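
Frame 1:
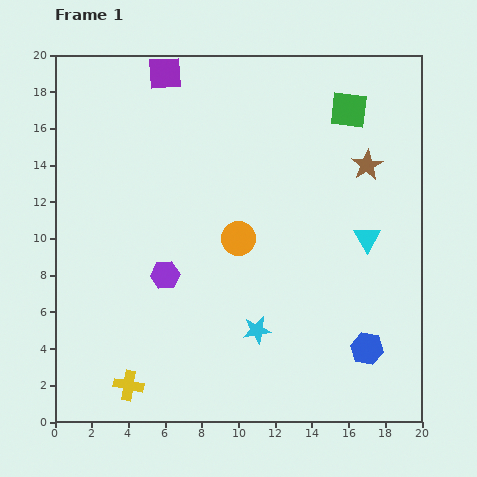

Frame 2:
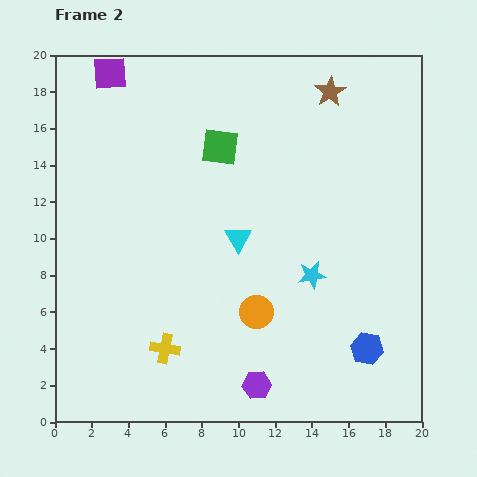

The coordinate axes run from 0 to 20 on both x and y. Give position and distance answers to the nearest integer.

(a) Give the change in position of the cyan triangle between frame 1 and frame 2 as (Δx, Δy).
(-7, 0)

The cyan triangle was at (17, 10) in frame 1 and (10, 10) in frame 2.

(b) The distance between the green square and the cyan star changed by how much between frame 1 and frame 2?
-4

Distance in frame 1: 13. Distance in frame 2: 9.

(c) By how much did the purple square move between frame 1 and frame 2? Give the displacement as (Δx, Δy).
(-3, 0)

The purple square was at (6, 19) in frame 1 and (3, 19) in frame 2.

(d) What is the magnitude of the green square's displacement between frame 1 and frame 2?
7

The green square moved from (16, 17) to (9, 15), a distance of √(7² + 2²) ≈ 7.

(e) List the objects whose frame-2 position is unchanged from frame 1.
the blue hexagon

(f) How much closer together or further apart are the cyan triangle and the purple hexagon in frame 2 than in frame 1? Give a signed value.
-3

Distance in frame 1: 11. Distance in frame 2: 8.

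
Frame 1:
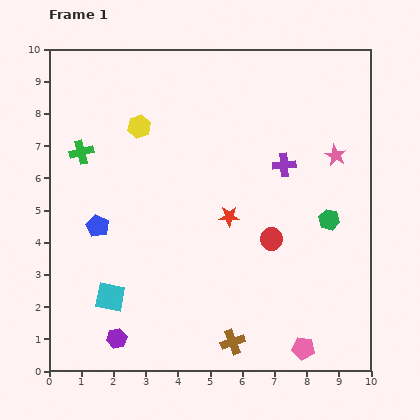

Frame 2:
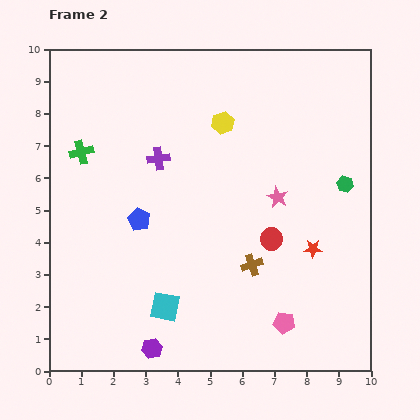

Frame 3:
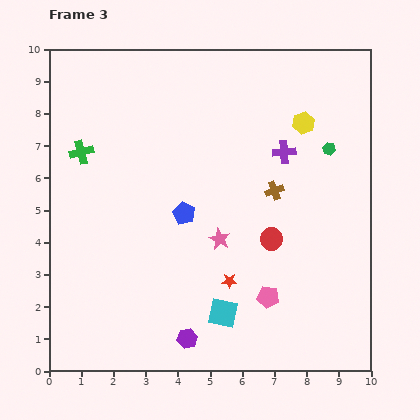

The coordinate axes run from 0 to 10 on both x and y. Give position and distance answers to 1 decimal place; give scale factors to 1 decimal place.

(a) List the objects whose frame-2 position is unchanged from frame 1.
the red circle, the green cross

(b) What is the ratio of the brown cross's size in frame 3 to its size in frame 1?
0.8×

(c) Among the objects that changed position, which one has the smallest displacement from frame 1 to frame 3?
the purple cross

(moved 0.4)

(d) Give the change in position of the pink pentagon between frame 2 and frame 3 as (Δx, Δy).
(-0.5, 0.8)

The pink pentagon was at (7.3, 1.5) in frame 2 and (6.8, 2.3) in frame 3.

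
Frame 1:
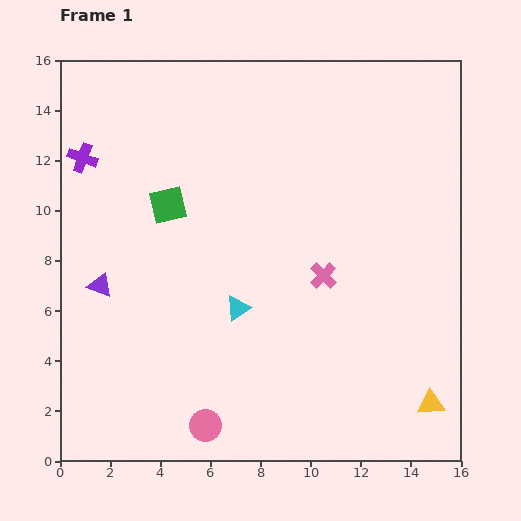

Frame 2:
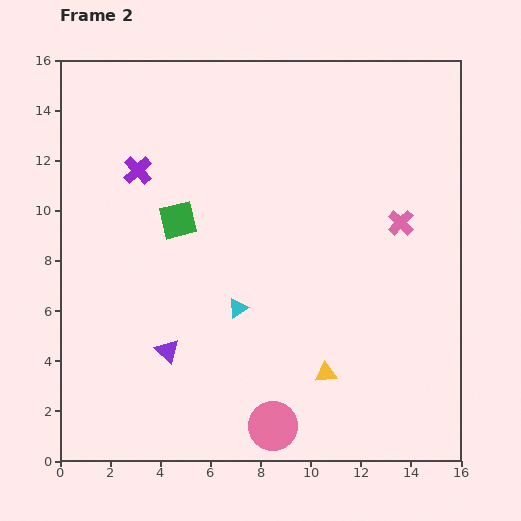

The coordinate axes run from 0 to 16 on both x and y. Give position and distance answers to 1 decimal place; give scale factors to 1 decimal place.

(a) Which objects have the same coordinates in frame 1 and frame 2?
the cyan triangle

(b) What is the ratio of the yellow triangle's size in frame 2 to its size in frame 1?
0.8×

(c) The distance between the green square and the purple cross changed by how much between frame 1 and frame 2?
-1.3

Distance in frame 1: 3.9. Distance in frame 2: 2.6.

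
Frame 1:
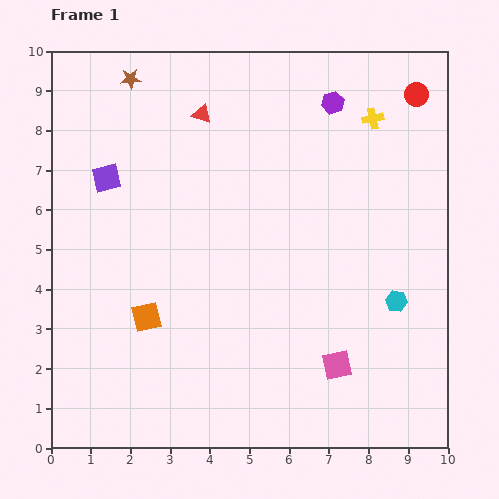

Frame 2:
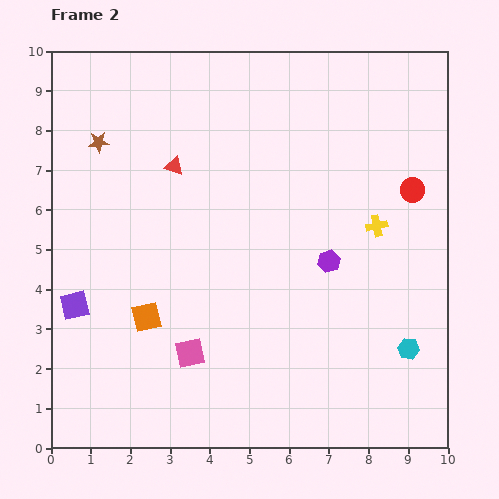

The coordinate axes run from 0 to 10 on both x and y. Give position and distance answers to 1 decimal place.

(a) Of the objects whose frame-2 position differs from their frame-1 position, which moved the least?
the cyan hexagon

(moved 1.2)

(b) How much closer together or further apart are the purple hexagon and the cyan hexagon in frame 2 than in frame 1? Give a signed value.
-2.2

Distance in frame 1: 5.2. Distance in frame 2: 3.0.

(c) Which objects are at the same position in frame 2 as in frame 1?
the orange square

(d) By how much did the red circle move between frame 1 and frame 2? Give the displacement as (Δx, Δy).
(-0.1, -2.4)

The red circle was at (9.2, 8.9) in frame 1 and (9.1, 6.5) in frame 2.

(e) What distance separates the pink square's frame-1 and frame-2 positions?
3.7

The pink square moved from (7.2, 2.1) to (3.5, 2.4), a distance of √(3.7² + 0.3²) ≈ 3.7.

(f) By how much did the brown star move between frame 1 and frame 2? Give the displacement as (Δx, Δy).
(-0.8, -1.6)

The brown star was at (2.0, 9.3) in frame 1 and (1.2, 7.7) in frame 2.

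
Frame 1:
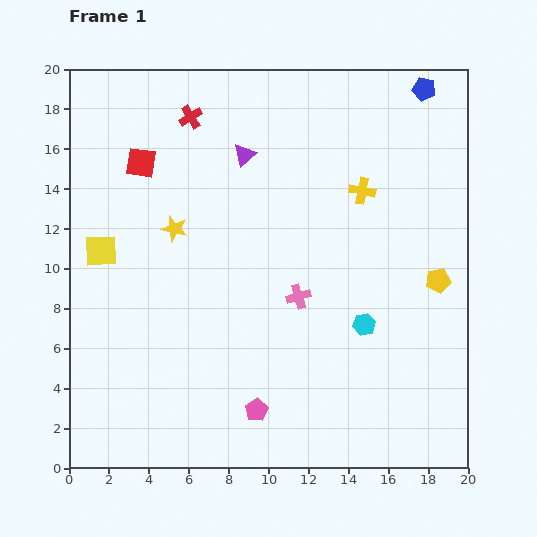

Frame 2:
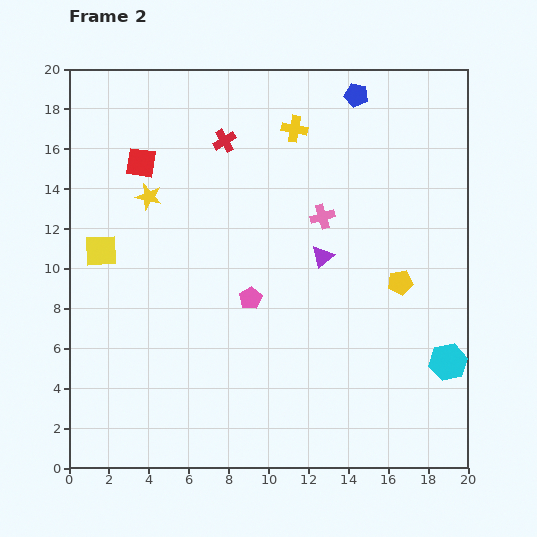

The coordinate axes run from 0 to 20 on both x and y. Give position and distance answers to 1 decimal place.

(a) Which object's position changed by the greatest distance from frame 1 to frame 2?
the purple triangle

(moved 6.4; next 5.6)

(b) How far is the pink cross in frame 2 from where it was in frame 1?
4.2

The pink cross moved from (11.5, 8.6) to (12.7, 12.6), a distance of √(1.2² + 4.0²) ≈ 4.2.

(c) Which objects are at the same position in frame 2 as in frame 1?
the red square, the yellow square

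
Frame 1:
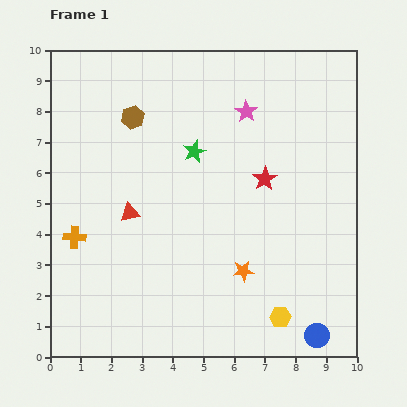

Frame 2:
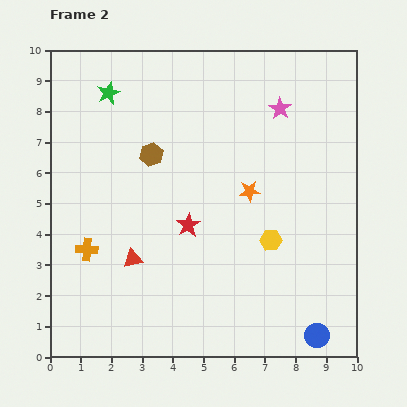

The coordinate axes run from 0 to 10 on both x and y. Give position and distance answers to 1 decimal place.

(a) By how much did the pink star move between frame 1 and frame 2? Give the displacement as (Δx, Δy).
(1.1, 0.1)

The pink star was at (6.4, 8.0) in frame 1 and (7.5, 8.1) in frame 2.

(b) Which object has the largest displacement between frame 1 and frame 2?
the green star

(moved 3.4; next 2.9)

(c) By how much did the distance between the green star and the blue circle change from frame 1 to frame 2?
+3.2

Distance in frame 1: 7.2. Distance in frame 2: 10.4.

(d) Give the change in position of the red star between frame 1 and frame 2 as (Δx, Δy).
(-2.5, -1.5)

The red star was at (7.0, 5.8) in frame 1 and (4.5, 4.3) in frame 2.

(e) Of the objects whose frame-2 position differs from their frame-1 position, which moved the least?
the orange cross

(moved 0.6)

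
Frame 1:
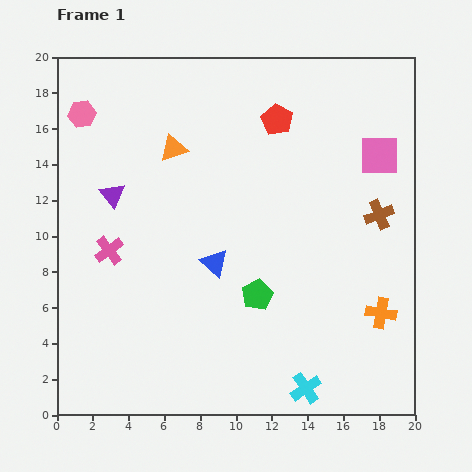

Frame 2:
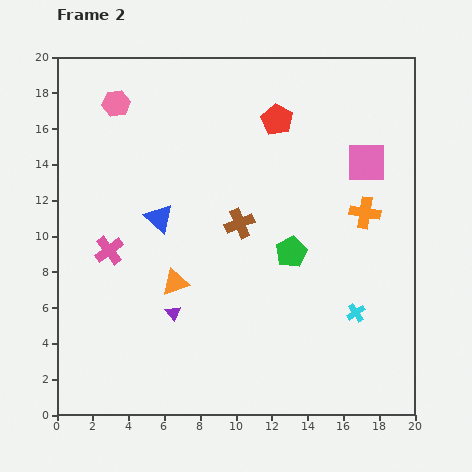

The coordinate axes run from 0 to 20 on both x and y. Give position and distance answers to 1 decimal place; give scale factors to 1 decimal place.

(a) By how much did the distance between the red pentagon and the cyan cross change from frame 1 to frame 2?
-3.4

Distance in frame 1: 15.1. Distance in frame 2: 11.7.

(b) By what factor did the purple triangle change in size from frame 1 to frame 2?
0.6×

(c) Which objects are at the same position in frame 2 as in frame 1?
the pink cross, the red pentagon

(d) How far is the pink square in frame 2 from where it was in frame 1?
0.8

The pink square moved from (18.0, 14.5) to (17.3, 14.1), a distance of √(0.7² + 0.4²) ≈ 0.8.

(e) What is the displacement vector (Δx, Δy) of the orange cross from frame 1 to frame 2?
(-0.9, 5.6)

The orange cross was at (18.1, 5.7) in frame 1 and (17.2, 11.3) in frame 2.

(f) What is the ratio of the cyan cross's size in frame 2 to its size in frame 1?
0.6×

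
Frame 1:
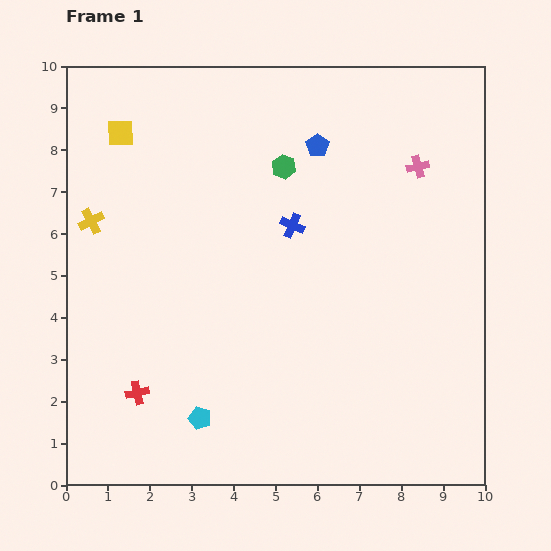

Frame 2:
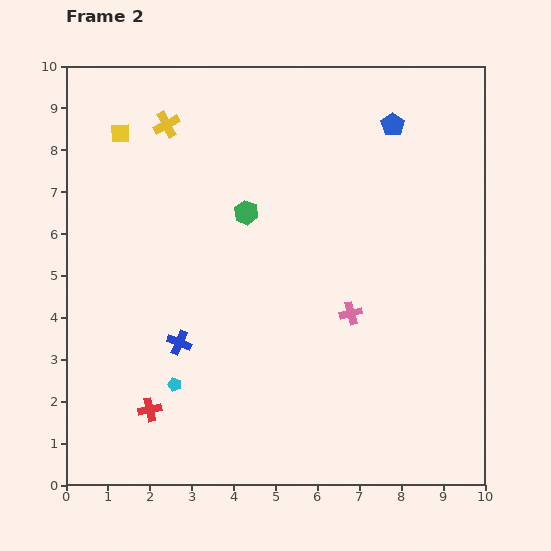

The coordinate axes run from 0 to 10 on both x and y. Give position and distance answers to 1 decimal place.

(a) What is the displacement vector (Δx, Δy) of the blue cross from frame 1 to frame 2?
(-2.7, -2.8)

The blue cross was at (5.4, 6.2) in frame 1 and (2.7, 3.4) in frame 2.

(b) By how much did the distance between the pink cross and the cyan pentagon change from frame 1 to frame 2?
-3.4

Distance in frame 1: 7.9. Distance in frame 2: 4.5.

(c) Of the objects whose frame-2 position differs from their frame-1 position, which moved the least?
the red cross

(moved 0.5)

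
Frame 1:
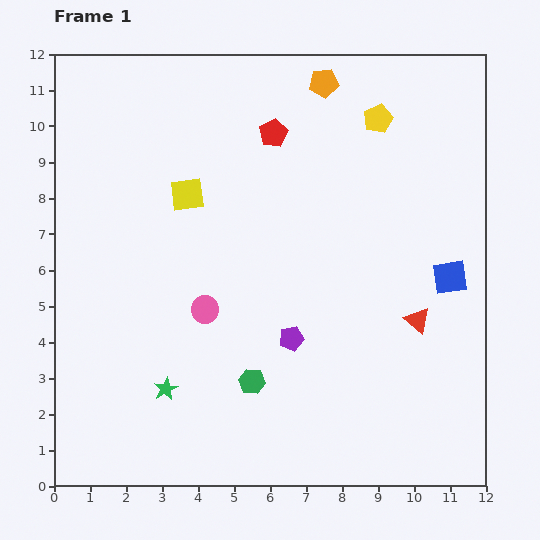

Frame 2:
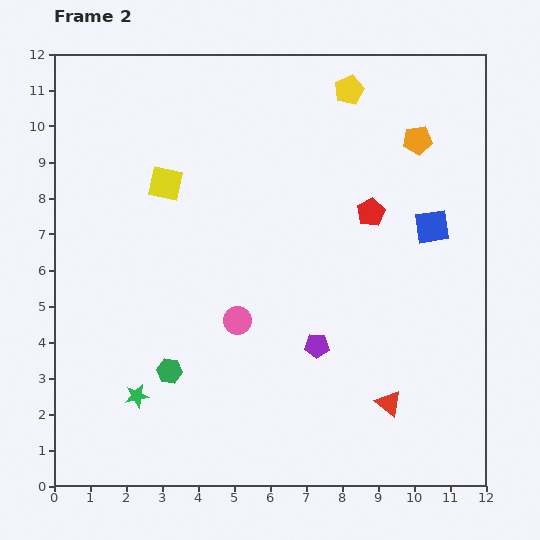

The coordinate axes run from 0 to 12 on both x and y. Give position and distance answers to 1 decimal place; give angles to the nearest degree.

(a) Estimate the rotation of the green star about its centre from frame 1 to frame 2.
18° clockwise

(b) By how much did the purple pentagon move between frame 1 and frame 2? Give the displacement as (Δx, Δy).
(0.7, -0.2)

The purple pentagon was at (6.6, 4.1) in frame 1 and (7.3, 3.9) in frame 2.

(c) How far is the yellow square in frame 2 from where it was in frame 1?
0.7

The yellow square moved from (3.7, 8.1) to (3.1, 8.4), a distance of √(0.6² + 0.3²) ≈ 0.7.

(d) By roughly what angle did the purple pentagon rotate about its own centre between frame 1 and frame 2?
15° clockwise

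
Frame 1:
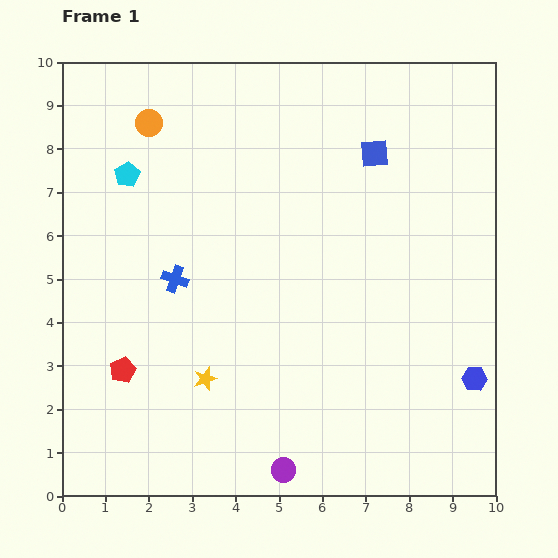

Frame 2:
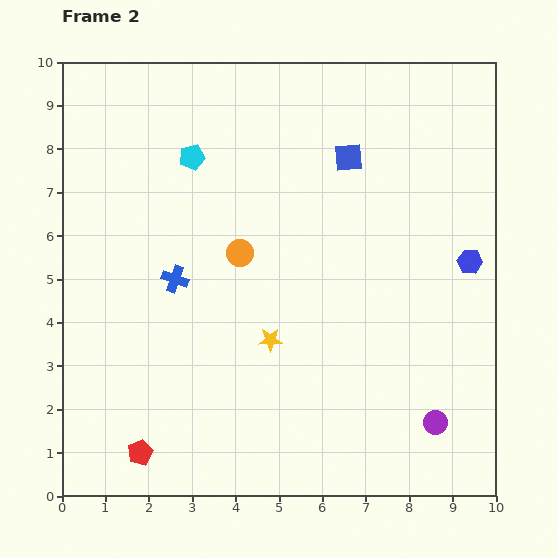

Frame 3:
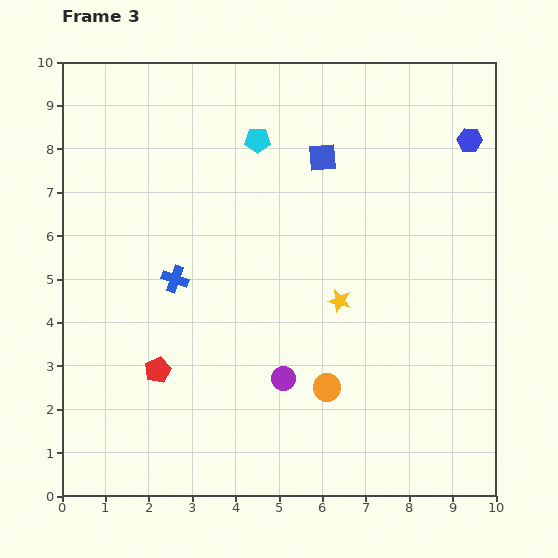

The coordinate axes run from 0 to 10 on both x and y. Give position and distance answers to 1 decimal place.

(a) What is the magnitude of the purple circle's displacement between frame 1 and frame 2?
3.7

The purple circle moved from (5.1, 0.6) to (8.6, 1.7), a distance of √(3.5² + 1.1²) ≈ 3.7.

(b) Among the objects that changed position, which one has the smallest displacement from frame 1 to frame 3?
the red pentagon

(moved 0.8)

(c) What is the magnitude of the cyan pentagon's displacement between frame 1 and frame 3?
3.1

The cyan pentagon moved from (1.5, 7.4) to (4.5, 8.2), a distance of √(3.0² + 0.8²) ≈ 3.1.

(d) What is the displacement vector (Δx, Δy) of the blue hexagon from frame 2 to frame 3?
(0.0, 2.8)

The blue hexagon was at (9.4, 5.4) in frame 2 and (9.4, 8.2) in frame 3.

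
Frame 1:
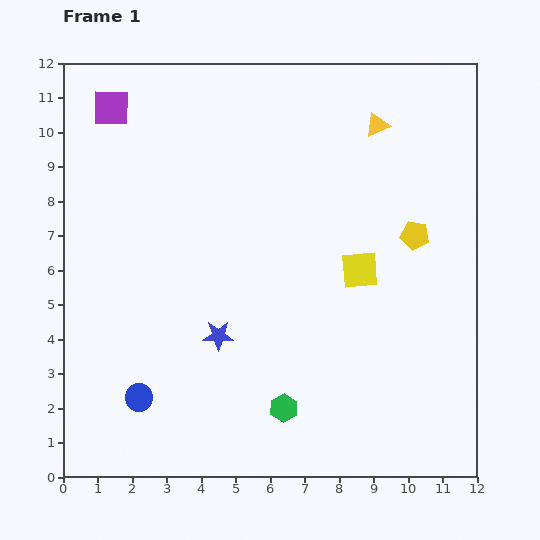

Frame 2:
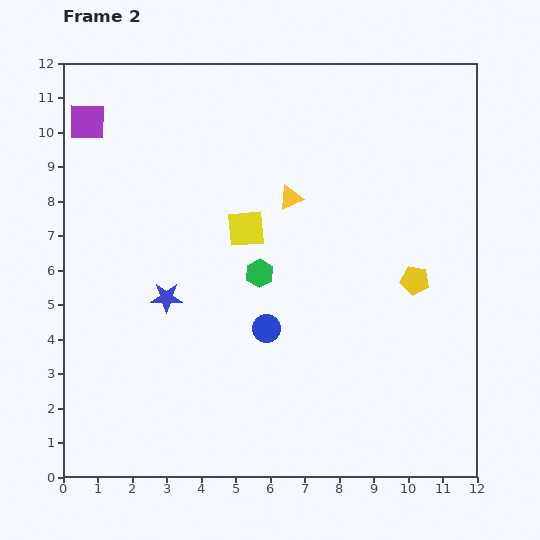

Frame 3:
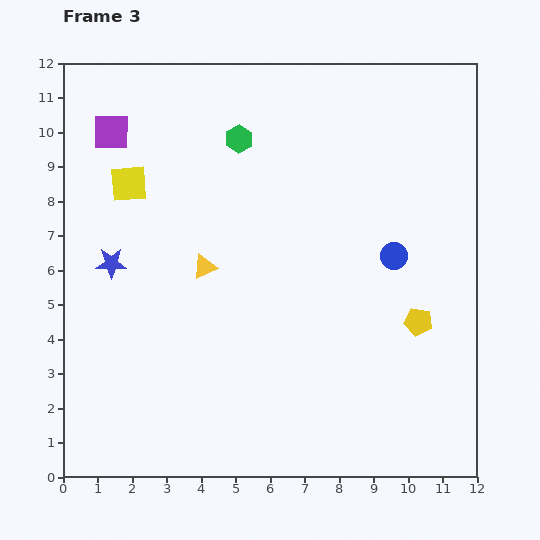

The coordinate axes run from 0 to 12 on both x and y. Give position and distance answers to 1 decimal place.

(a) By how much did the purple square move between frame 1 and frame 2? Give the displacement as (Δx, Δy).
(-0.7, -0.4)

The purple square was at (1.4, 10.7) in frame 1 and (0.7, 10.3) in frame 2.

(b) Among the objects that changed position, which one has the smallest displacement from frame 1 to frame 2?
the purple square

(moved 0.8)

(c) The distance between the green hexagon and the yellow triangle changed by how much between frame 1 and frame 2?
-6.2

Distance in frame 1: 8.6. Distance in frame 2: 2.4.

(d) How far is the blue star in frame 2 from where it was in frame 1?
1.9

The blue star moved from (4.5, 4.1) to (3.0, 5.2), a distance of √(1.5² + 1.1²) ≈ 1.9.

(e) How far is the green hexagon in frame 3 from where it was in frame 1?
7.9

The green hexagon moved from (6.4, 2.0) to (5.1, 9.8), a distance of √(1.3² + 7.8²) ≈ 7.9.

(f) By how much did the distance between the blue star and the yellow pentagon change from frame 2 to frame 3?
+1.9

Distance in frame 2: 7.2. Distance in frame 3: 9.1.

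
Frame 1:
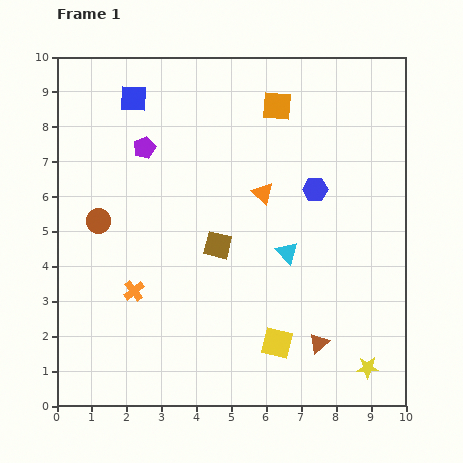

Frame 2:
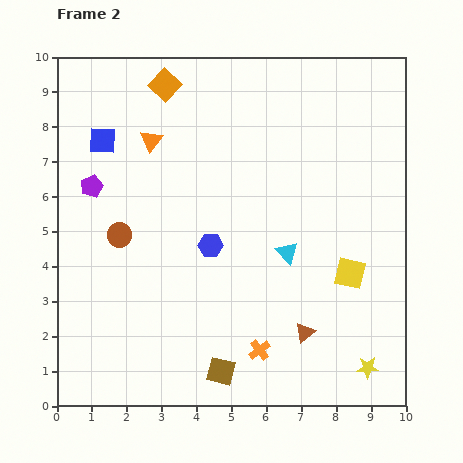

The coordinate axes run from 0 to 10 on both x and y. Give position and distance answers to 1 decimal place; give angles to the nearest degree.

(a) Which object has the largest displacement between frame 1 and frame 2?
the orange cross

(moved 4.0; next 3.6)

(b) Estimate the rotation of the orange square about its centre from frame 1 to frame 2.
38° clockwise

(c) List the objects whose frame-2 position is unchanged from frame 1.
the cyan triangle, the yellow star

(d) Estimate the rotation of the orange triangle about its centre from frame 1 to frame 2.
25° clockwise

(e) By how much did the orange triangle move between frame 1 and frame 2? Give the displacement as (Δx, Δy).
(-3.2, 1.5)

The orange triangle was at (5.9, 6.1) in frame 1 and (2.7, 7.6) in frame 2.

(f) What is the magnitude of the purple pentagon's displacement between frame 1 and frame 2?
1.9

The purple pentagon moved from (2.5, 7.4) to (1.0, 6.3), a distance of √(1.5² + 1.1²) ≈ 1.9.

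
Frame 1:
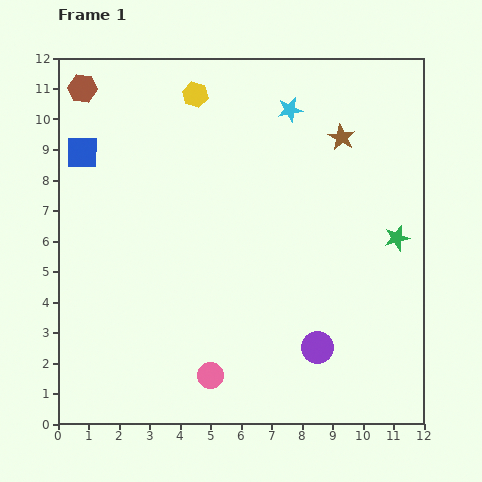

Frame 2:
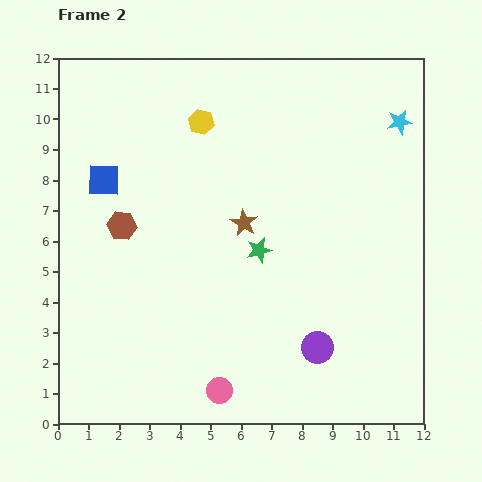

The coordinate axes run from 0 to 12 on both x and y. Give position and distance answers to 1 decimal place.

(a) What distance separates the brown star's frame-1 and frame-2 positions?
4.3

The brown star moved from (9.3, 9.4) to (6.1, 6.6), a distance of √(3.2² + 2.8²) ≈ 4.3.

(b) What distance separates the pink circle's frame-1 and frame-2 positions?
0.6

The pink circle moved from (5.0, 1.6) to (5.3, 1.1), a distance of √(0.3² + 0.5²) ≈ 0.6.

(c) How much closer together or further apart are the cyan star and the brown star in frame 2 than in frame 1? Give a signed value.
+4.2

Distance in frame 1: 1.9. Distance in frame 2: 6.1.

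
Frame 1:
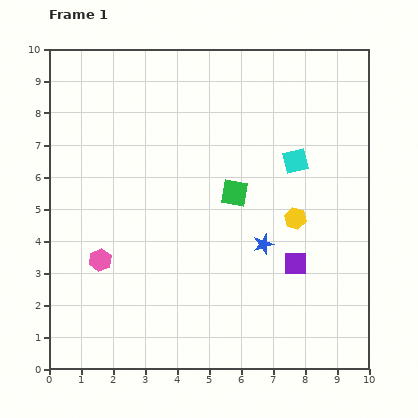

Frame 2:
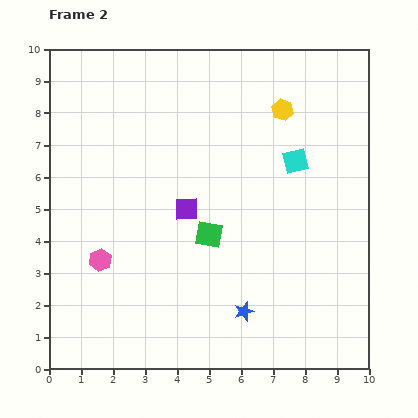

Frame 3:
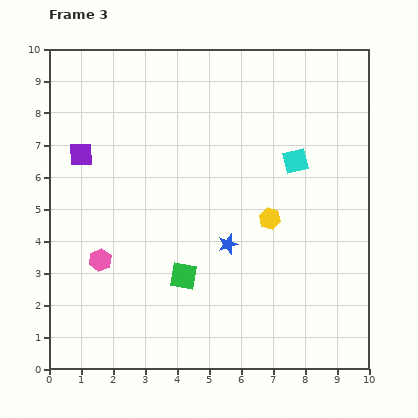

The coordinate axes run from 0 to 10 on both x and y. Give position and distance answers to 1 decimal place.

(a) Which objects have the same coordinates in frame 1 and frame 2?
the pink hexagon, the cyan square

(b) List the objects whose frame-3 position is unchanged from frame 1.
the pink hexagon, the cyan square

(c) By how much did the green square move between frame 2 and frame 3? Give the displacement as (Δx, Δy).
(-0.8, -1.3)

The green square was at (5.0, 4.2) in frame 2 and (4.2, 2.9) in frame 3.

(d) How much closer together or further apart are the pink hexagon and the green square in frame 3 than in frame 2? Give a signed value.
-0.9

Distance in frame 2: 3.5. Distance in frame 3: 2.6.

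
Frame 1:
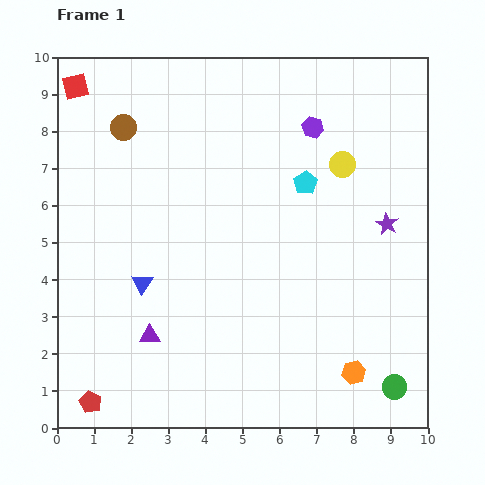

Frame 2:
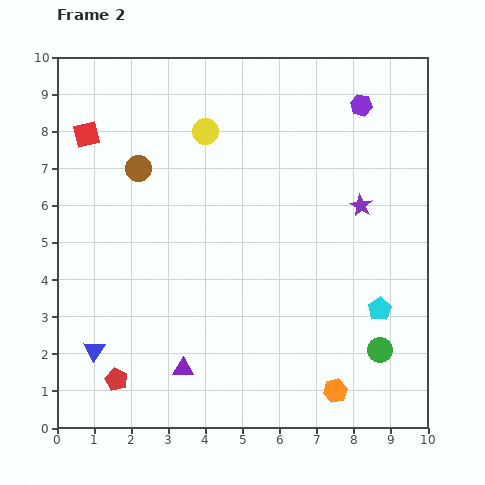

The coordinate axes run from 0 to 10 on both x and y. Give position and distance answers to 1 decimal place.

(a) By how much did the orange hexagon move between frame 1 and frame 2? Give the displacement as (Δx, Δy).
(-0.5, -0.5)

The orange hexagon was at (8.0, 1.5) in frame 1 and (7.5, 1.0) in frame 2.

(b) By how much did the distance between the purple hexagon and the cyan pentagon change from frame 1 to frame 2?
+4.0

Distance in frame 1: 1.5. Distance in frame 2: 5.5.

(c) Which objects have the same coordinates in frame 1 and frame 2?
none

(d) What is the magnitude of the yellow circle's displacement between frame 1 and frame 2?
3.8

The yellow circle moved from (7.7, 7.1) to (4.0, 8.0), a distance of √(3.7² + 0.9²) ≈ 3.8.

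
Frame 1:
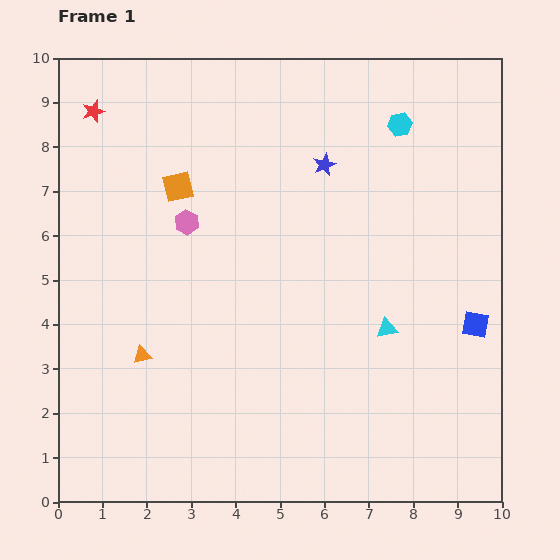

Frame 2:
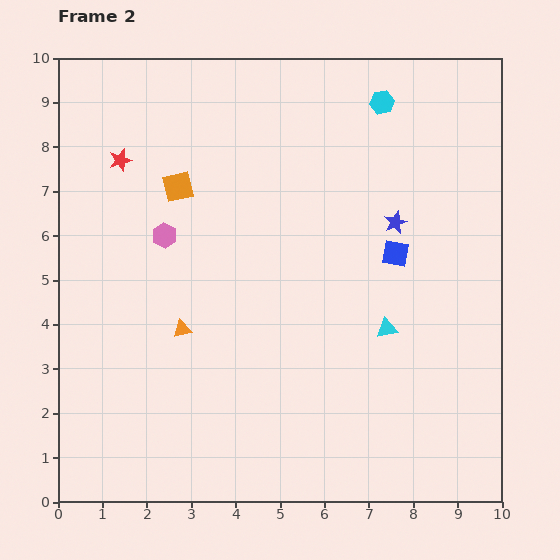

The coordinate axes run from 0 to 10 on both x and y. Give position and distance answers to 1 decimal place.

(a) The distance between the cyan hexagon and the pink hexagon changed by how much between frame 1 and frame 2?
+0.4

Distance in frame 1: 5.3. Distance in frame 2: 5.7.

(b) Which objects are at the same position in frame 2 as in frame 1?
the orange square, the cyan triangle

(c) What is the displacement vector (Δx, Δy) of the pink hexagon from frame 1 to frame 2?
(-0.5, -0.3)

The pink hexagon was at (2.9, 6.3) in frame 1 and (2.4, 6.0) in frame 2.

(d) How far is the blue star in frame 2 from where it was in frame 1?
2.1

The blue star moved from (6.0, 7.6) to (7.6, 6.3), a distance of √(1.6² + 1.3²) ≈ 2.1.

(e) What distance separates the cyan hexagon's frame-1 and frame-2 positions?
0.6

The cyan hexagon moved from (7.7, 8.5) to (7.3, 9.0), a distance of √(0.4² + 0.5²) ≈ 0.6.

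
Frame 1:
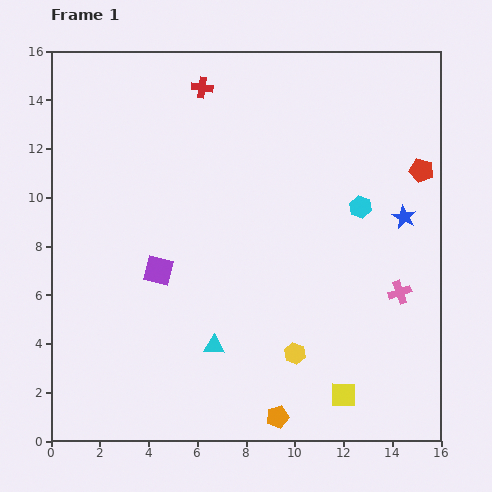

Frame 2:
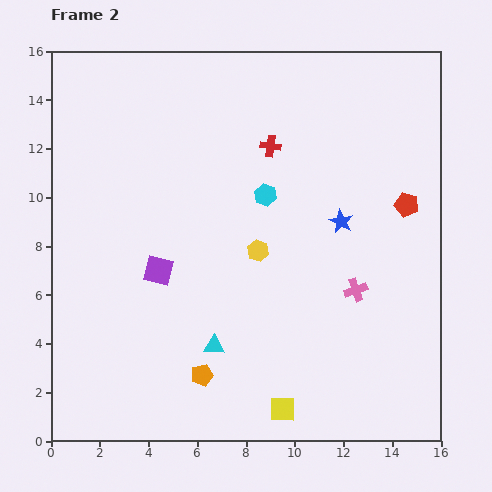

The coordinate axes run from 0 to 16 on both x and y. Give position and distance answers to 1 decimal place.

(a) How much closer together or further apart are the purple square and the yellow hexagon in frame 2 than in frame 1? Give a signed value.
-2.4

Distance in frame 1: 6.6. Distance in frame 2: 4.2.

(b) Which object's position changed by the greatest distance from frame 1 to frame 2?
the yellow hexagon

(moved 4.5; next 3.9)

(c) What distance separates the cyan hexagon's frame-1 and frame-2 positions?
3.9

The cyan hexagon moved from (12.7, 9.6) to (8.8, 10.1), a distance of √(3.9² + 0.5²) ≈ 3.9.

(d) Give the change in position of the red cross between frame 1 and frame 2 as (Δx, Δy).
(2.8, -2.4)

The red cross was at (6.2, 14.5) in frame 1 and (9.0, 12.1) in frame 2.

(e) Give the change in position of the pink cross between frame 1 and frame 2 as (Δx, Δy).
(-1.8, 0.1)

The pink cross was at (14.3, 6.1) in frame 1 and (12.5, 6.2) in frame 2.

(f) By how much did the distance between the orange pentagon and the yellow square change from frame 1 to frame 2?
+0.8

Distance in frame 1: 2.8. Distance in frame 2: 3.6.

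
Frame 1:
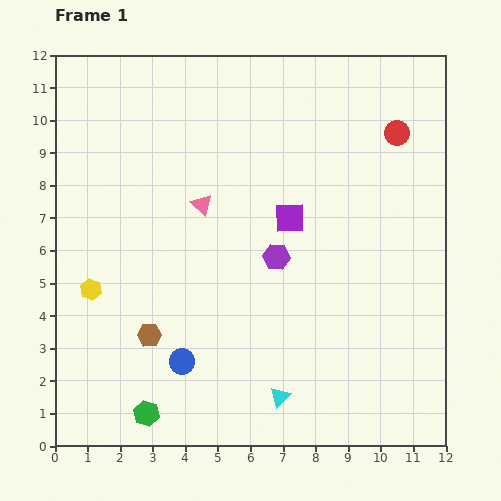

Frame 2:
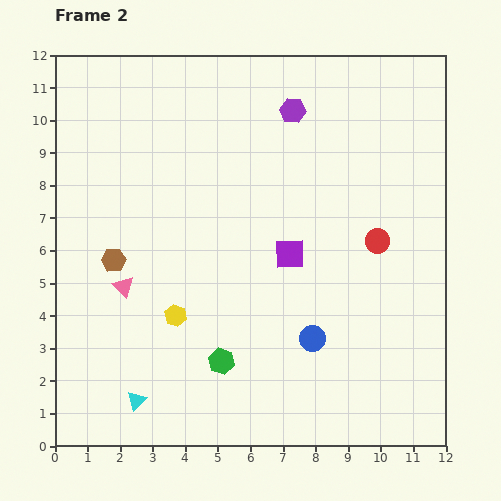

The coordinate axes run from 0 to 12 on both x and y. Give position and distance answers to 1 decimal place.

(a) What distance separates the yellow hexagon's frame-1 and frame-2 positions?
2.7

The yellow hexagon moved from (1.1, 4.8) to (3.7, 4.0), a distance of √(2.6² + 0.8²) ≈ 2.7.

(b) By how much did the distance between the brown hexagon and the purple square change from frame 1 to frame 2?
-0.2

Distance in frame 1: 5.6. Distance in frame 2: 5.4.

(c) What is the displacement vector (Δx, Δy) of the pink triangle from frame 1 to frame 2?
(-2.4, -2.5)

The pink triangle was at (4.5, 7.4) in frame 1 and (2.1, 4.9) in frame 2.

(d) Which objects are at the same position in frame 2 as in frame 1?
none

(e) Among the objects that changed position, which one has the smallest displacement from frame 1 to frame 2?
the purple square

(moved 1.1)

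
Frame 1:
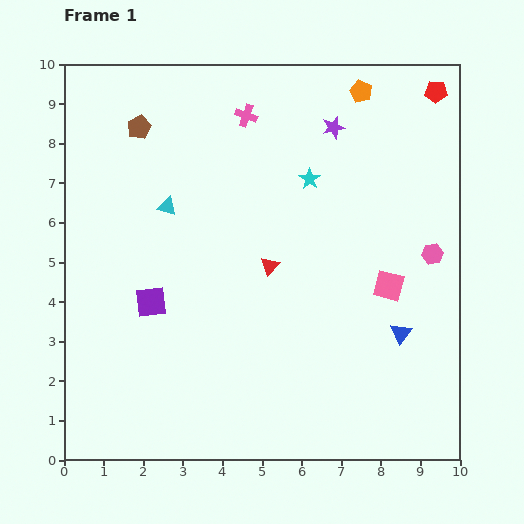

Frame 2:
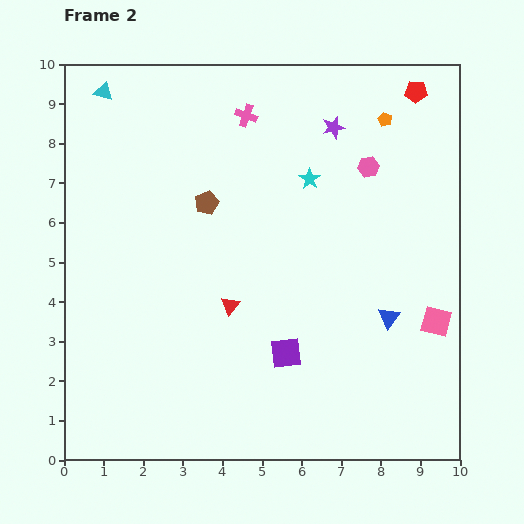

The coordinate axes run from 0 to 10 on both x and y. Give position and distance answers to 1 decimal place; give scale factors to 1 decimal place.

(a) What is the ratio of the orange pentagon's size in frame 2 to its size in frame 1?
0.6×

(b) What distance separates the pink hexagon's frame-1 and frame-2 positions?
2.7

The pink hexagon moved from (9.3, 5.2) to (7.7, 7.4), a distance of √(1.6² + 2.2²) ≈ 2.7.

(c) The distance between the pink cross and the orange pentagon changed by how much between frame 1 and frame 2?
+0.5

Distance in frame 1: 3.0. Distance in frame 2: 3.5.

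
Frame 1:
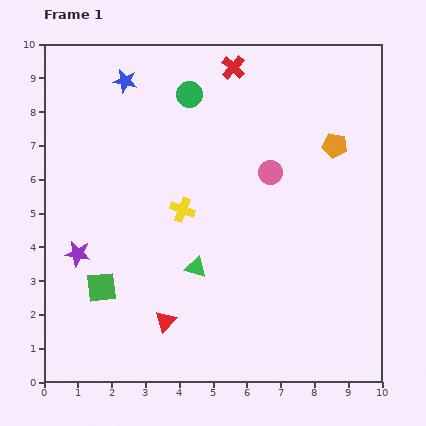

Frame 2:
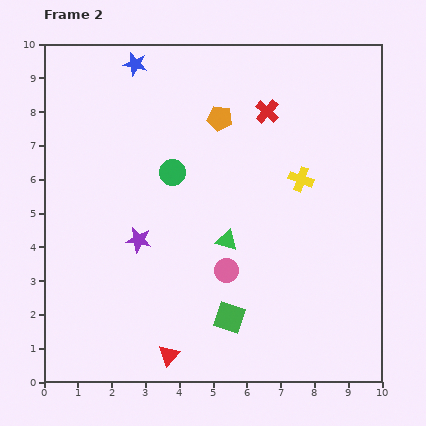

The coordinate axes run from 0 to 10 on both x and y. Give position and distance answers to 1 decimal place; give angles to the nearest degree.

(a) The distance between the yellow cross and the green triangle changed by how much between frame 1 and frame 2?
+1.1

Distance in frame 1: 1.7. Distance in frame 2: 2.8.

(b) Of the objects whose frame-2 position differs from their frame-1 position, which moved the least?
the blue star

(moved 0.6)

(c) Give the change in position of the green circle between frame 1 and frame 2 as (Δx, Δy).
(-0.5, -2.3)

The green circle was at (4.3, 8.5) in frame 1 and (3.8, 6.2) in frame 2.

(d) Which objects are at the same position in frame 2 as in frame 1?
none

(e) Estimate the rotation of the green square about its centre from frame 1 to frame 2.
24° clockwise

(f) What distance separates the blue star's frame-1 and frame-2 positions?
0.6

The blue star moved from (2.4, 8.9) to (2.7, 9.4), a distance of √(0.3² + 0.5²) ≈ 0.6.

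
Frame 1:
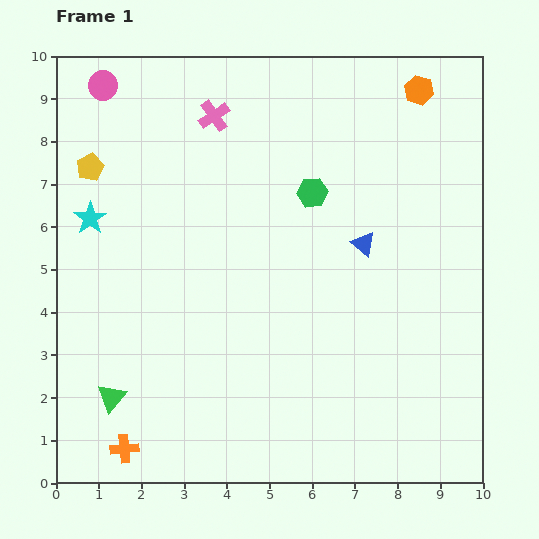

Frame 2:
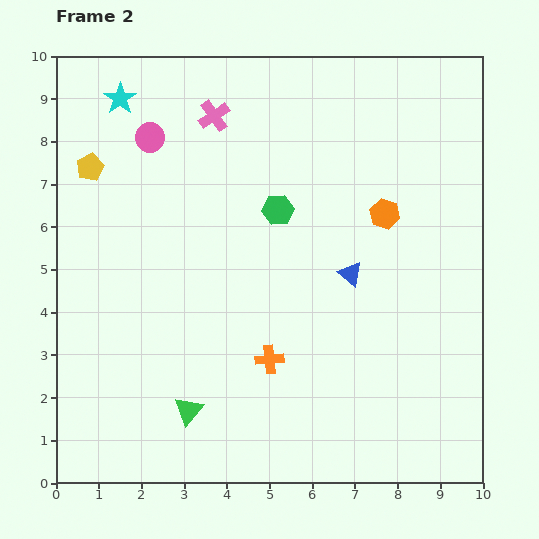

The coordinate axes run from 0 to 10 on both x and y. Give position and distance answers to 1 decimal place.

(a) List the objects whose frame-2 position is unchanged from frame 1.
the yellow pentagon, the pink cross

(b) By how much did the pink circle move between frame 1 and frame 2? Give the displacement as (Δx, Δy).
(1.1, -1.2)

The pink circle was at (1.1, 9.3) in frame 1 and (2.2, 8.1) in frame 2.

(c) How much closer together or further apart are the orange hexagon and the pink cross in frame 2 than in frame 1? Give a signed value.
-0.2

Distance in frame 1: 4.8. Distance in frame 2: 4.6.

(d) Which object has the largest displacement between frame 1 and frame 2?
the orange cross

(moved 4.0; next 3.0)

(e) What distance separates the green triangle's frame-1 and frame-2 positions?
1.8

The green triangle moved from (1.3, 2.0) to (3.1, 1.7), a distance of √(1.8² + 0.3²) ≈ 1.8.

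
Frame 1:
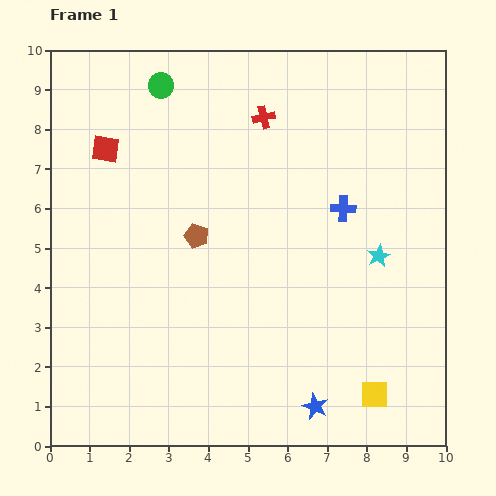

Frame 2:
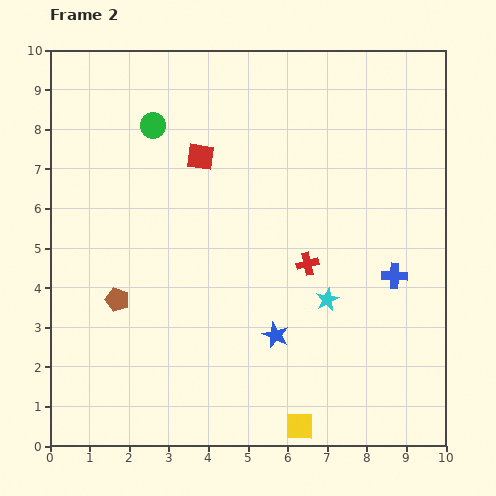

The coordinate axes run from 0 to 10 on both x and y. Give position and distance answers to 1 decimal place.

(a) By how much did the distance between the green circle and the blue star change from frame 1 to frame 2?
-2.9

Distance in frame 1: 9.0. Distance in frame 2: 6.1.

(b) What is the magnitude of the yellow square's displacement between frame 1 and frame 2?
2.1

The yellow square moved from (8.2, 1.3) to (6.3, 0.5), a distance of √(1.9² + 0.8²) ≈ 2.1.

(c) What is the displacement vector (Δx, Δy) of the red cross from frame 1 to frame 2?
(1.1, -3.7)

The red cross was at (5.4, 8.3) in frame 1 and (6.5, 4.6) in frame 2.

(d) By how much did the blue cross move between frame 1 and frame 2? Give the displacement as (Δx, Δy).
(1.3, -1.7)

The blue cross was at (7.4, 6.0) in frame 1 and (8.7, 4.3) in frame 2.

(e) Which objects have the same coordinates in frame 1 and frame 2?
none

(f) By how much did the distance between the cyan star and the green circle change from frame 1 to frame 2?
-0.8

Distance in frame 1: 7.0. Distance in frame 2: 6.2.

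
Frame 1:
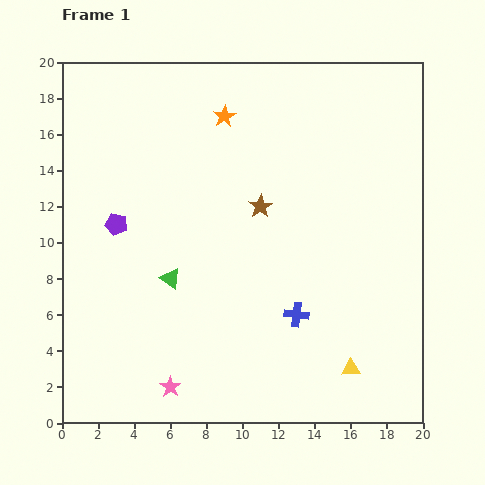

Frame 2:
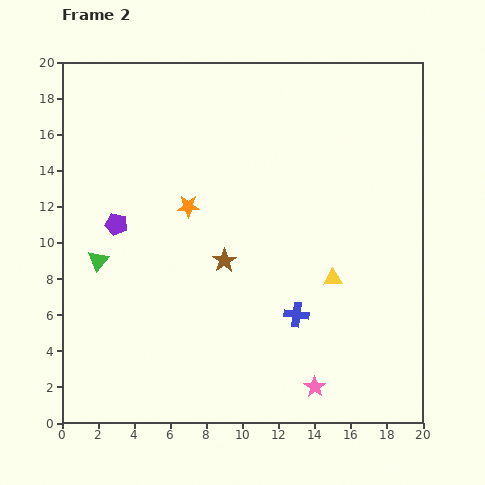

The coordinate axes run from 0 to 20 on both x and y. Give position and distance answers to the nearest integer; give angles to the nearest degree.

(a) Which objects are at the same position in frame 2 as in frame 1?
the blue cross, the purple pentagon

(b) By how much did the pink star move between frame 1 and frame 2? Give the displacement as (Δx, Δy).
(8, 0)

The pink star was at (6, 2) in frame 1 and (14, 2) in frame 2.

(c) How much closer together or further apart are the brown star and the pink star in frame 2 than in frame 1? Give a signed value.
-2

Distance in frame 1: 11. Distance in frame 2: 9.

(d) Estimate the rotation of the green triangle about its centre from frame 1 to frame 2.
34° clockwise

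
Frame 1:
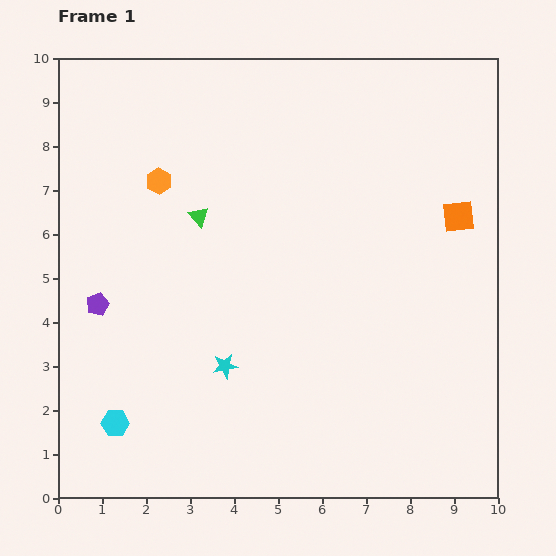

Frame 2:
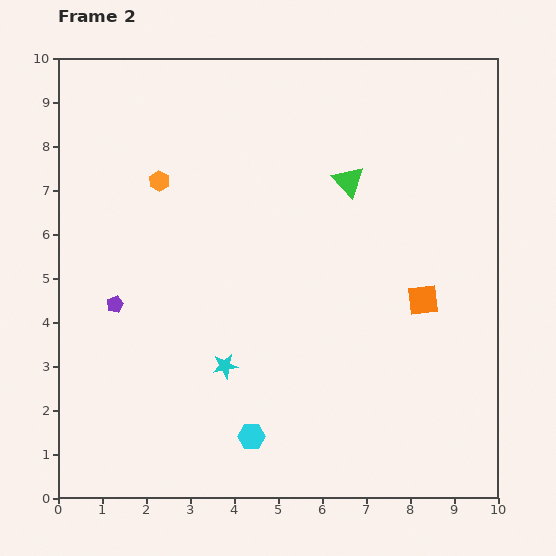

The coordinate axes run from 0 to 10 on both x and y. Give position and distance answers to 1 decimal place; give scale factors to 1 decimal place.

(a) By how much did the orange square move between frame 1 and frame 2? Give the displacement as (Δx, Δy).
(-0.8, -1.9)

The orange square was at (9.1, 6.4) in frame 1 and (8.3, 4.5) in frame 2.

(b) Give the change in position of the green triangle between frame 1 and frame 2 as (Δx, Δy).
(3.4, 0.8)

The green triangle was at (3.2, 6.4) in frame 1 and (6.6, 7.2) in frame 2.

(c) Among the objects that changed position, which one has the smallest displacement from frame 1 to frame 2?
the purple pentagon

(moved 0.4)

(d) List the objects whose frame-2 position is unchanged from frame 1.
the cyan star, the orange hexagon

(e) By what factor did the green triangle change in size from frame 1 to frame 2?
1.5×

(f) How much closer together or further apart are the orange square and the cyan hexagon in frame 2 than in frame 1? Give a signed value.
-4.1

Distance in frame 1: 9.1. Distance in frame 2: 5.0.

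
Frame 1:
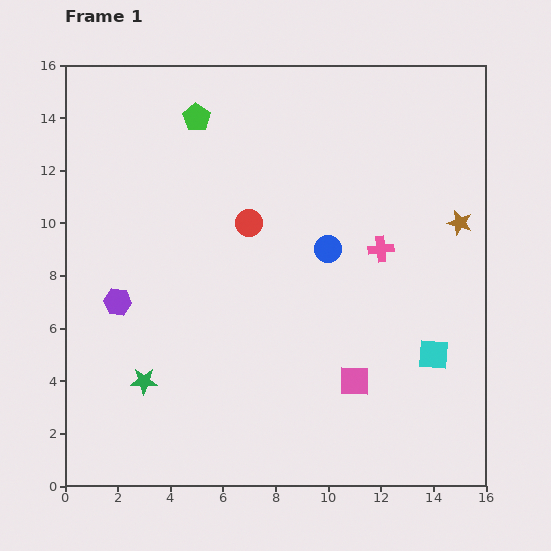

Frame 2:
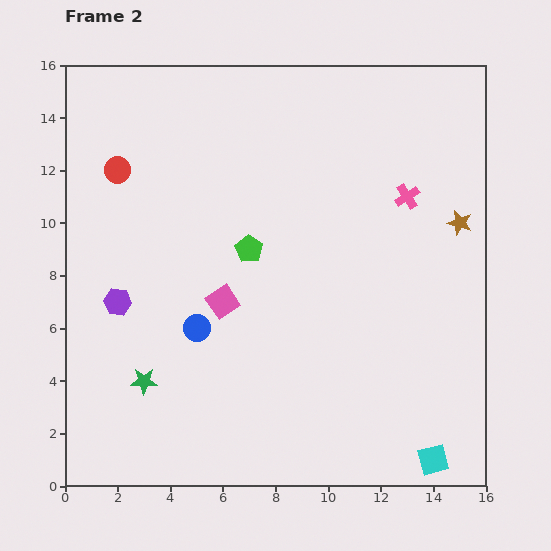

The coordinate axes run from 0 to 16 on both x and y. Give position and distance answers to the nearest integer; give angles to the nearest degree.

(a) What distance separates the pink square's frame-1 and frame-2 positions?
6

The pink square moved from (11, 4) to (6, 7), a distance of √(5² + 3²) ≈ 6.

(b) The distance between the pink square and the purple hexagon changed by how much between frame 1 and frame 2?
-5

Distance in frame 1: 9. Distance in frame 2: 4.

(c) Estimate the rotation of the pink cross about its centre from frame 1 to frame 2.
26° counter-clockwise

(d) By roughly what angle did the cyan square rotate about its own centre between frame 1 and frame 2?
19° counter-clockwise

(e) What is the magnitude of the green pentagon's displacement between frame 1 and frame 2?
5

The green pentagon moved from (5, 14) to (7, 9), a distance of √(2² + 5²) ≈ 5.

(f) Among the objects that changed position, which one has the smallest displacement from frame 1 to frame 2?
the pink cross

(moved 2)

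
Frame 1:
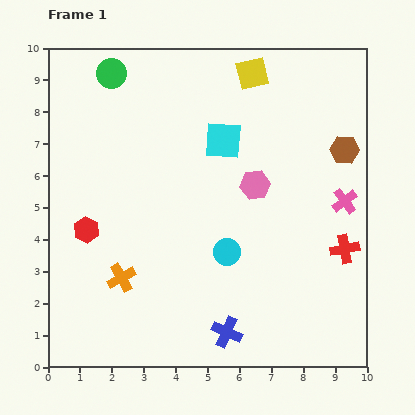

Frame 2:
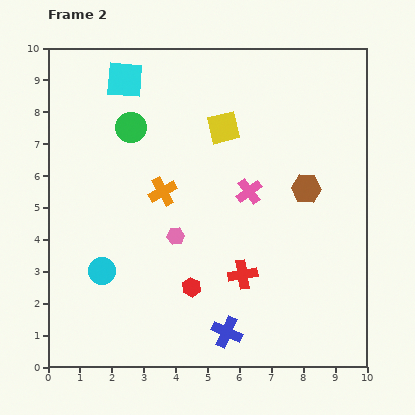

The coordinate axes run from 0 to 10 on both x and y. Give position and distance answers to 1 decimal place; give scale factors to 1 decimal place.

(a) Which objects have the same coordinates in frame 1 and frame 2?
the blue cross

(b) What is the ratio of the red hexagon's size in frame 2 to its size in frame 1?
0.7×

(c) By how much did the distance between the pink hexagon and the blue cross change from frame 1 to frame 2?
-1.3

Distance in frame 1: 4.7. Distance in frame 2: 3.4.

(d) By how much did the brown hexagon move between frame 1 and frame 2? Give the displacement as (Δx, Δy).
(-1.2, -1.2)

The brown hexagon was at (9.3, 6.8) in frame 1 and (8.1, 5.6) in frame 2.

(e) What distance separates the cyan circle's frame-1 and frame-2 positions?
3.9

The cyan circle moved from (5.6, 3.6) to (1.7, 3.0), a distance of √(3.9² + 0.6²) ≈ 3.9.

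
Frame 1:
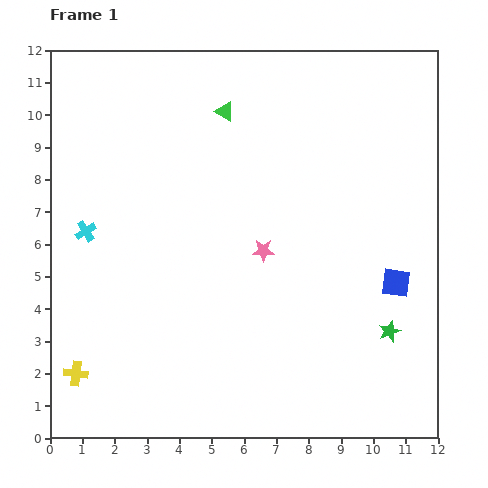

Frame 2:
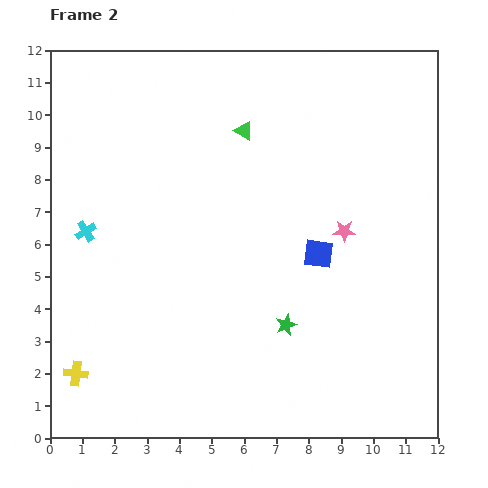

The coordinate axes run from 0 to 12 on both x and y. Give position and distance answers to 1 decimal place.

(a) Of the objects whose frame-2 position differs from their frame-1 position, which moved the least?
the green triangle

(moved 0.8)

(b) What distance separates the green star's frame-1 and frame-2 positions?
3.2

The green star moved from (10.5, 3.3) to (7.3, 3.5), a distance of √(3.2² + 0.2²) ≈ 3.2.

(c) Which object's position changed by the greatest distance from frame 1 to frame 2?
the green star

(moved 3.2; next 2.6)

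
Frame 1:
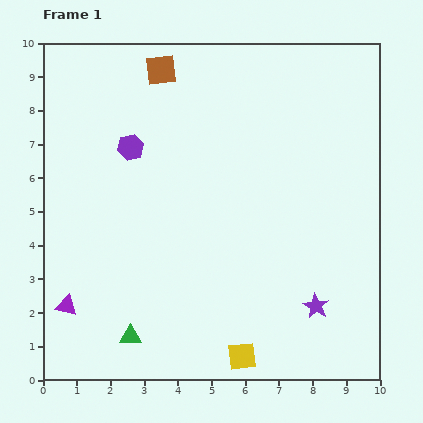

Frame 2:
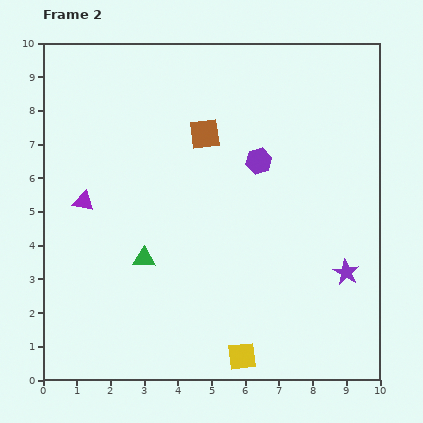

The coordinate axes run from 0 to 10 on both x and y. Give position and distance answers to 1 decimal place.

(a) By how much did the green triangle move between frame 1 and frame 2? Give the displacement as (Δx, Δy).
(0.4, 2.3)

The green triangle was at (2.6, 1.3) in frame 1 and (3.0, 3.6) in frame 2.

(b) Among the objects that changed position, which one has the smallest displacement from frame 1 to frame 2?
the purple star

(moved 1.3)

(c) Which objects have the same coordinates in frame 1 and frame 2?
the yellow square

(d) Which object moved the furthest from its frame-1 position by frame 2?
the purple hexagon

(moved 3.8; next 3.1)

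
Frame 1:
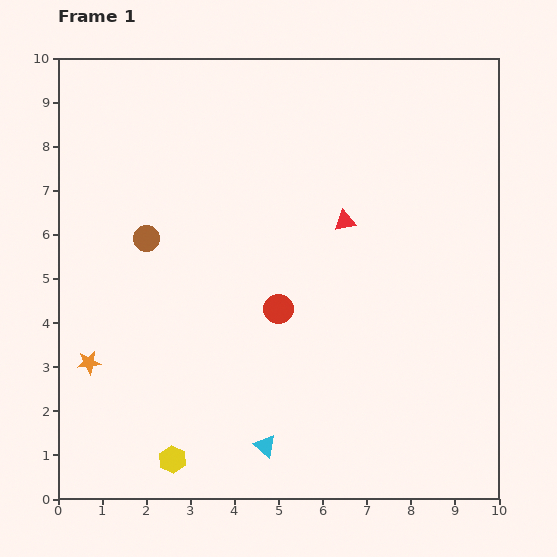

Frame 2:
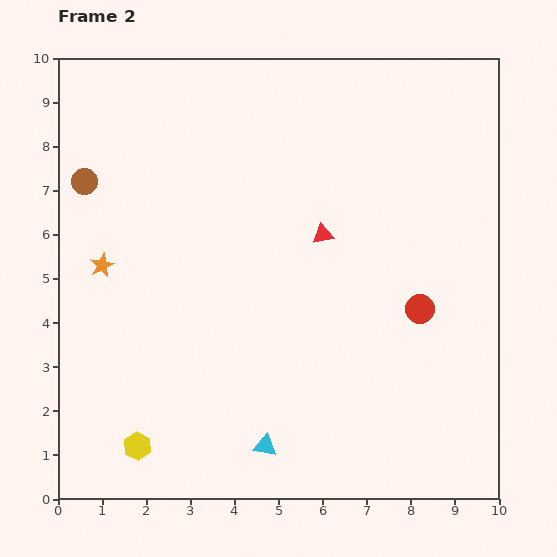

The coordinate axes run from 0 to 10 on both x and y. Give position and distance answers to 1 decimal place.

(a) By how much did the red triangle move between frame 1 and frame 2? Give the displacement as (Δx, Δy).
(-0.5, -0.3)

The red triangle was at (6.5, 6.3) in frame 1 and (6.0, 6.0) in frame 2.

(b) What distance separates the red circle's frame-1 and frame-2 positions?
3.2

The red circle moved from (5.0, 4.3) to (8.2, 4.3), a distance of √(3.2² + 0.0²) ≈ 3.2.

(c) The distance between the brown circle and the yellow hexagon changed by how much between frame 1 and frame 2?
+1.1

Distance in frame 1: 5.0. Distance in frame 2: 6.1.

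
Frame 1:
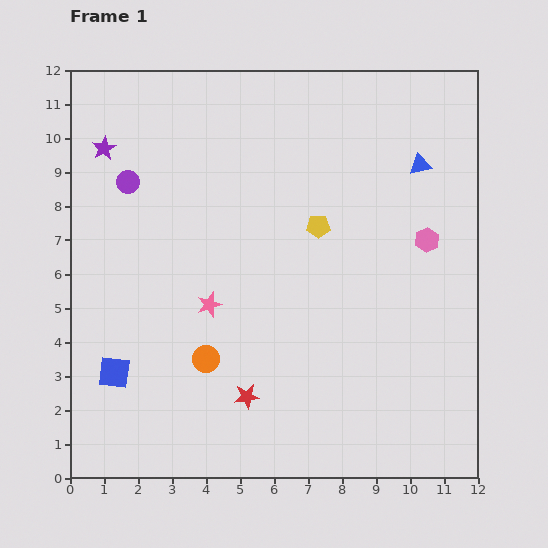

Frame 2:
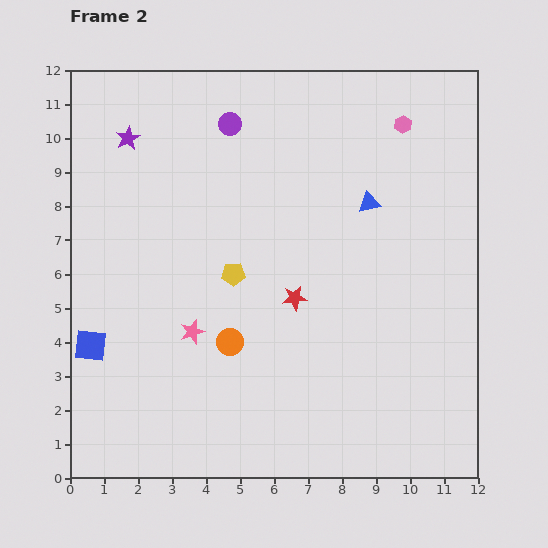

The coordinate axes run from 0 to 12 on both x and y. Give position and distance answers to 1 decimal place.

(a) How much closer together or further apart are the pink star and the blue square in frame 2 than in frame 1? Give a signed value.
-0.4

Distance in frame 1: 3.4. Distance in frame 2: 3.0.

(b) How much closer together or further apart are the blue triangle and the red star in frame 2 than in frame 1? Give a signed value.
-4.9

Distance in frame 1: 8.5. Distance in frame 2: 3.6.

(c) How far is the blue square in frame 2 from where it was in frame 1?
1.1

The blue square moved from (1.3, 3.1) to (0.6, 3.9), a distance of √(0.7² + 0.8²) ≈ 1.1.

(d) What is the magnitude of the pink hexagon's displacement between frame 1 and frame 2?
3.5

The pink hexagon moved from (10.5, 7.0) to (9.8, 10.4), a distance of √(0.7² + 3.4²) ≈ 3.5.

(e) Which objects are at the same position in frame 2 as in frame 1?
none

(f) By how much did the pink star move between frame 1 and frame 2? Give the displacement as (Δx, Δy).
(-0.5, -0.8)

The pink star was at (4.1, 5.1) in frame 1 and (3.6, 4.3) in frame 2.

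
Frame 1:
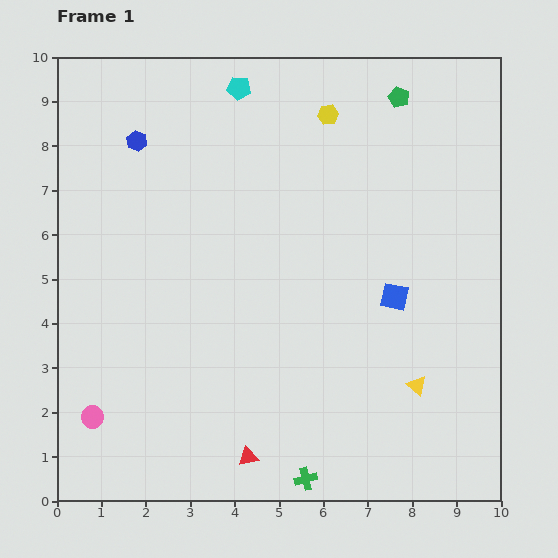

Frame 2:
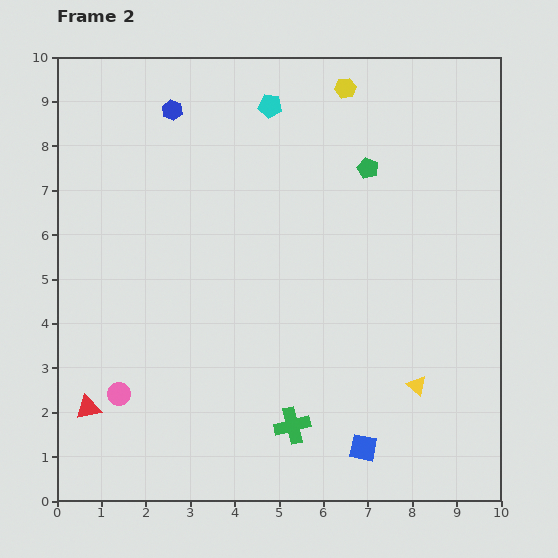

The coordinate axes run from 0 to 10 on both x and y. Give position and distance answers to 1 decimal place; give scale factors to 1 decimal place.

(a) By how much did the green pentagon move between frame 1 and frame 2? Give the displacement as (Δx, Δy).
(-0.7, -1.6)

The green pentagon was at (7.7, 9.1) in frame 1 and (7.0, 7.5) in frame 2.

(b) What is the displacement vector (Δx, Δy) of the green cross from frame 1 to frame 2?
(-0.3, 1.2)

The green cross was at (5.6, 0.5) in frame 1 and (5.3, 1.7) in frame 2.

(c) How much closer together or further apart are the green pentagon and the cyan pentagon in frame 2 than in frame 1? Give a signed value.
-1.0

Distance in frame 1: 3.6. Distance in frame 2: 2.6.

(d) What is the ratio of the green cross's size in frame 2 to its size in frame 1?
1.6×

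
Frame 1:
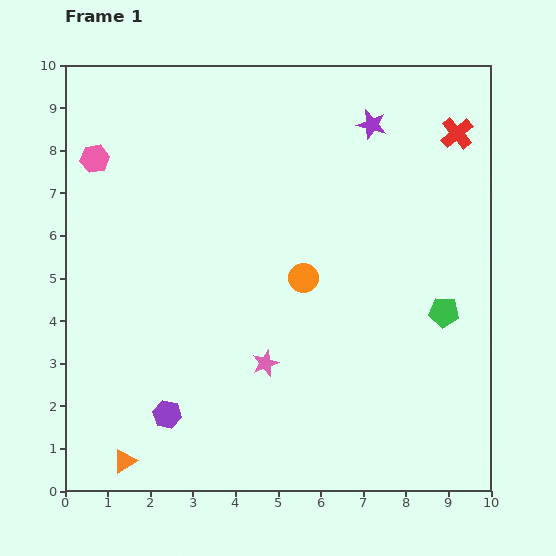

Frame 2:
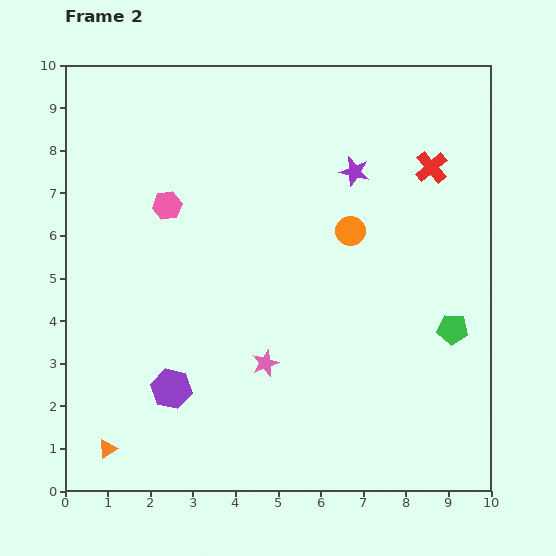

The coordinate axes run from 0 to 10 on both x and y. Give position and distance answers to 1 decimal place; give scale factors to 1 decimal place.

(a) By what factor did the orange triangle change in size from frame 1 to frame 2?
0.8×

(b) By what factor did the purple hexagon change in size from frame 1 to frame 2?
1.4×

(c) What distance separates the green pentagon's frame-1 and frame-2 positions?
0.4

The green pentagon moved from (8.9, 4.2) to (9.1, 3.8), a distance of √(0.2² + 0.4²) ≈ 0.4.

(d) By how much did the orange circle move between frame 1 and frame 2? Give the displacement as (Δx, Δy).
(1.1, 1.1)

The orange circle was at (5.6, 5.0) in frame 1 and (6.7, 6.1) in frame 2.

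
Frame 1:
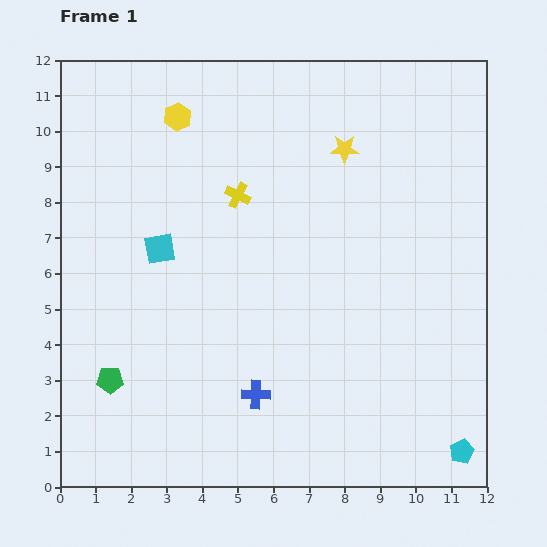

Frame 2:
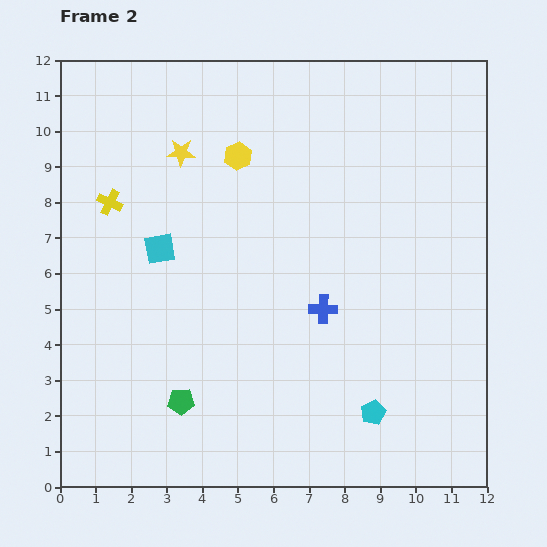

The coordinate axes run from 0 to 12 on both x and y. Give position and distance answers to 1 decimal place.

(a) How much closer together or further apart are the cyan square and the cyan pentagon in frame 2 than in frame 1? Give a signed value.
-2.6

Distance in frame 1: 10.2. Distance in frame 2: 7.6.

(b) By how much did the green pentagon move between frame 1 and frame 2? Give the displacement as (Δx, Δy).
(2.0, -0.6)

The green pentagon was at (1.4, 3.0) in frame 1 and (3.4, 2.4) in frame 2.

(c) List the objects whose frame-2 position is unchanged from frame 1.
the cyan square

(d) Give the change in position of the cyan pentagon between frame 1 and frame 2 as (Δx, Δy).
(-2.5, 1.1)

The cyan pentagon was at (11.3, 1.0) in frame 1 and (8.8, 2.1) in frame 2.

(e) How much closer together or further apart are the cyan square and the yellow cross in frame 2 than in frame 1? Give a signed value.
-0.8

Distance in frame 1: 2.7. Distance in frame 2: 1.9.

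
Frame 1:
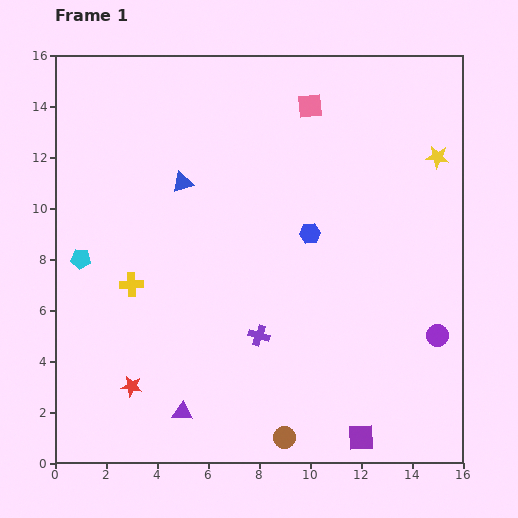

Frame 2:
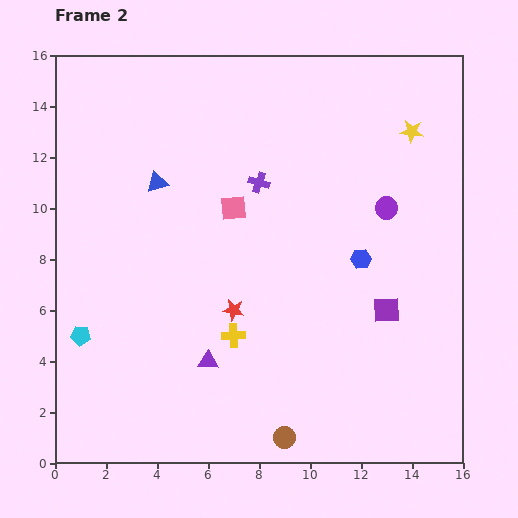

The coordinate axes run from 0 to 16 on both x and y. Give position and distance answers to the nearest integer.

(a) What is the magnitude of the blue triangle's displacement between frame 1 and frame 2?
1

The blue triangle moved from (5, 11) to (4, 11), a distance of √(1² + 0²) ≈ 1.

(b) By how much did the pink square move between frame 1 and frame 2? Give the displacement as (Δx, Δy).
(-3, -4)

The pink square was at (10, 14) in frame 1 and (7, 10) in frame 2.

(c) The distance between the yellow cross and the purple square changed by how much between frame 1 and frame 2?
-5

Distance in frame 1: 11. Distance in frame 2: 6.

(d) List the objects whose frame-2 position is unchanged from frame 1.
the brown circle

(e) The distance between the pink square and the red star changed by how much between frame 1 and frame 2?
-9

Distance in frame 1: 13. Distance in frame 2: 4.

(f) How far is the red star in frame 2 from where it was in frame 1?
5

The red star moved from (3, 3) to (7, 6), a distance of √(4² + 3²) ≈ 5.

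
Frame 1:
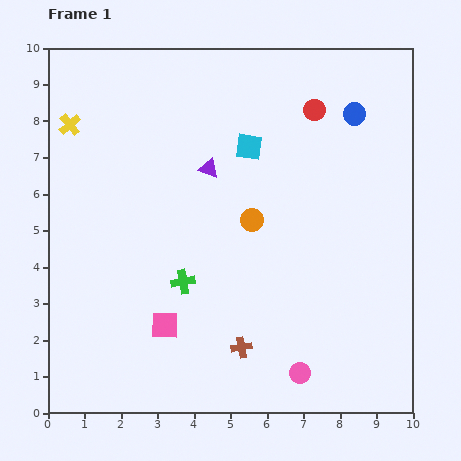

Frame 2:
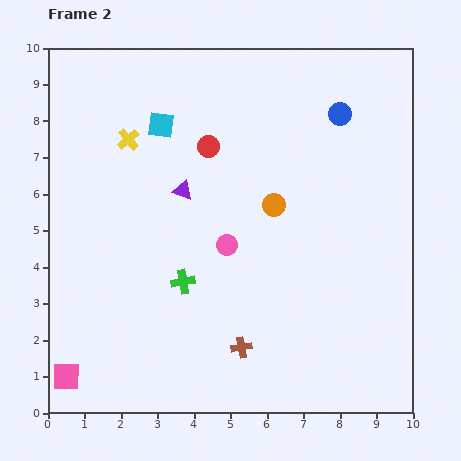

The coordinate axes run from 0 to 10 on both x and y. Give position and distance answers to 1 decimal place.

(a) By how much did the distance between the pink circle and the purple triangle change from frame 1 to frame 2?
-4.2

Distance in frame 1: 6.1. Distance in frame 2: 1.9.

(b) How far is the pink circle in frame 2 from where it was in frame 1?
4.0

The pink circle moved from (6.9, 1.1) to (4.9, 4.6), a distance of √(2.0² + 3.5²) ≈ 4.0.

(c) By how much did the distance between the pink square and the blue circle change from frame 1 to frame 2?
+2.6

Distance in frame 1: 7.8. Distance in frame 2: 10.4.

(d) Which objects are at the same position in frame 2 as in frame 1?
the brown cross, the green cross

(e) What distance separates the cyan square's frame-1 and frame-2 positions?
2.5

The cyan square moved from (5.5, 7.3) to (3.1, 7.9), a distance of √(2.4² + 0.6²) ≈ 2.5.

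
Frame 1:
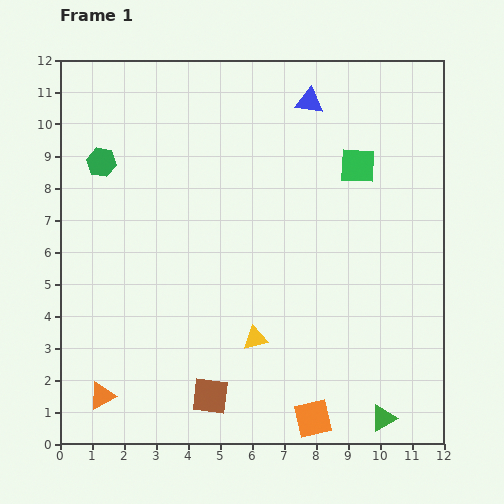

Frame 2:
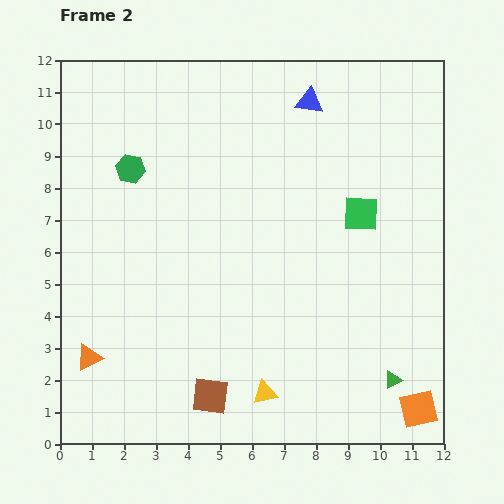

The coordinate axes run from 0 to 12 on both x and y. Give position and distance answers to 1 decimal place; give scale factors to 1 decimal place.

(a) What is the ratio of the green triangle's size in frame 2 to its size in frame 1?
0.7×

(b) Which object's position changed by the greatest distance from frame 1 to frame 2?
the orange square

(moved 3.3; next 1.7)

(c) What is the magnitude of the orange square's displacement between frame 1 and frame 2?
3.3

The orange square moved from (7.9, 0.8) to (11.2, 1.1), a distance of √(3.3² + 0.3²) ≈ 3.3.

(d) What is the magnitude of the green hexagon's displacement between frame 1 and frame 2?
0.9

The green hexagon moved from (1.3, 8.8) to (2.2, 8.6), a distance of √(0.9² + 0.2²) ≈ 0.9.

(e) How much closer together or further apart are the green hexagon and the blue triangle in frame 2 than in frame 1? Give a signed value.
-0.8

Distance in frame 1: 6.8. Distance in frame 2: 6.0.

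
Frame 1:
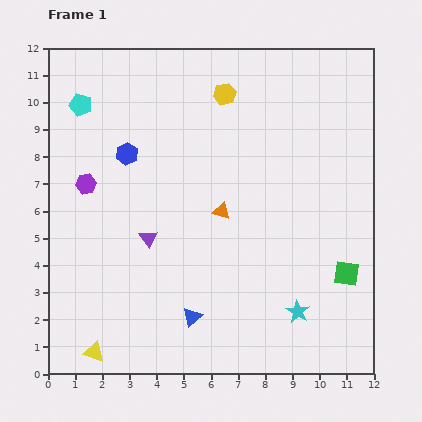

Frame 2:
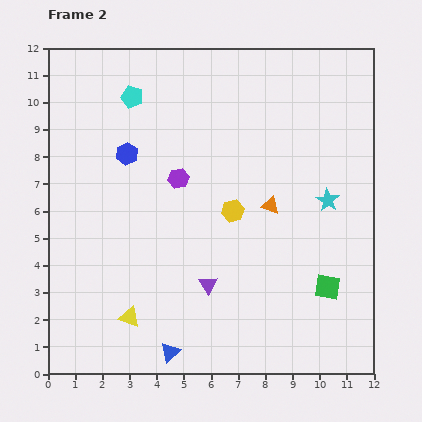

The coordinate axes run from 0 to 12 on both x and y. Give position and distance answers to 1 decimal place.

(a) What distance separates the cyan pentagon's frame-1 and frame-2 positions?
1.9

The cyan pentagon moved from (1.2, 9.9) to (3.1, 10.2), a distance of √(1.9² + 0.3²) ≈ 1.9.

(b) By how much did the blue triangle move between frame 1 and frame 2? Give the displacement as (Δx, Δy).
(-0.8, -1.3)

The blue triangle was at (5.3, 2.1) in frame 1 and (4.5, 0.8) in frame 2.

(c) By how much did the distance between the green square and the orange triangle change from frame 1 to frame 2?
-1.4

Distance in frame 1: 5.1. Distance in frame 2: 3.7.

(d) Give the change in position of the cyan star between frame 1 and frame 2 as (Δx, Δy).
(1.1, 4.1)

The cyan star was at (9.2, 2.3) in frame 1 and (10.3, 6.4) in frame 2.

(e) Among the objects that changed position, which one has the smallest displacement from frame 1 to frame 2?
the green square

(moved 0.9)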